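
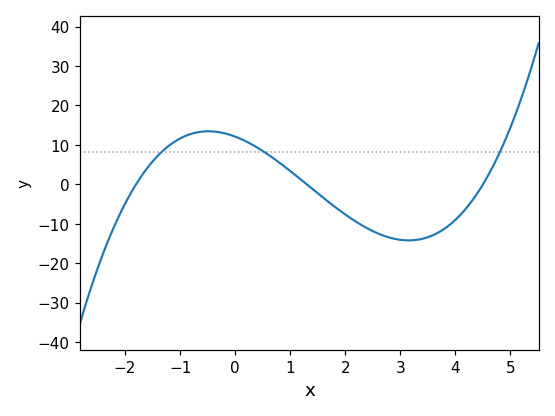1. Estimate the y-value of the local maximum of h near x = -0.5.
13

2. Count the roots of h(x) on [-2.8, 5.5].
3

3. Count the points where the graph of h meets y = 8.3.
3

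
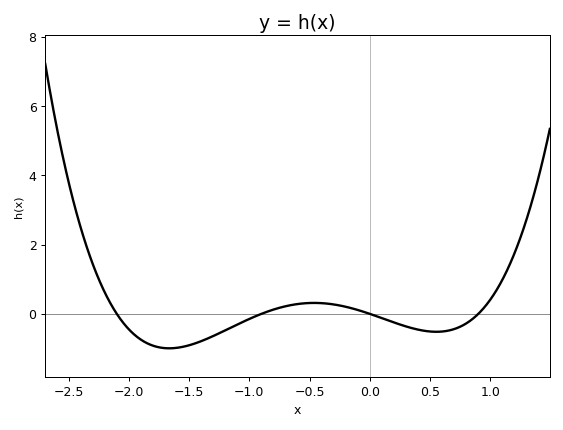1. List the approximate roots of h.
-2.1, -0.9, 0, 0.9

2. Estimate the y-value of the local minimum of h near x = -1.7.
-0.995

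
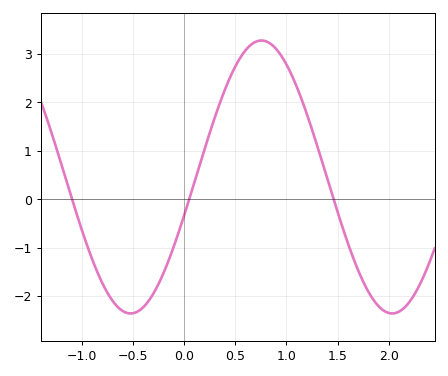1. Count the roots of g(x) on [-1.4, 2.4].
3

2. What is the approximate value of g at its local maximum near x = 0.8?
3.28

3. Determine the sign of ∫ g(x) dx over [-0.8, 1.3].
positive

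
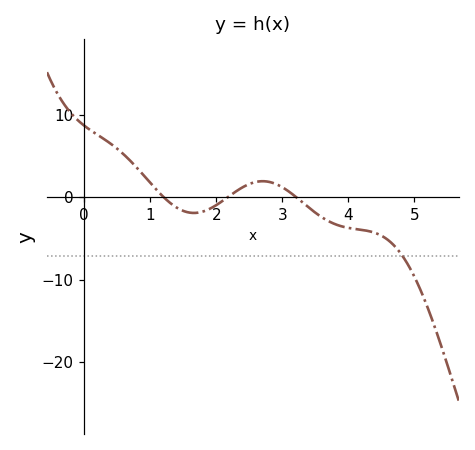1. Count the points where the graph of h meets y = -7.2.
1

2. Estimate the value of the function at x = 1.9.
-1.41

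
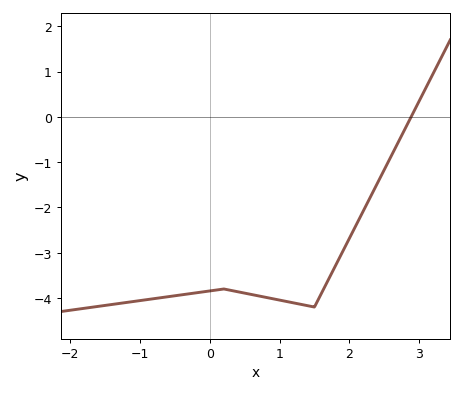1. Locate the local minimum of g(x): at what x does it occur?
1.5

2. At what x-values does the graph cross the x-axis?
2.9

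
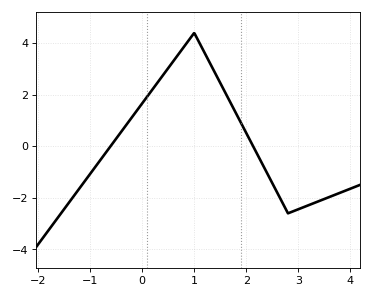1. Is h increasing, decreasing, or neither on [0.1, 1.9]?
neither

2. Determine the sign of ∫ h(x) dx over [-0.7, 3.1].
positive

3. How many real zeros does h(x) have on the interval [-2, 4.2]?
2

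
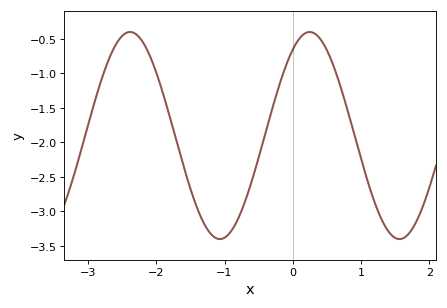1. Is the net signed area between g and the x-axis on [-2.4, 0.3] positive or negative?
negative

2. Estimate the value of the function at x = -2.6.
-0.598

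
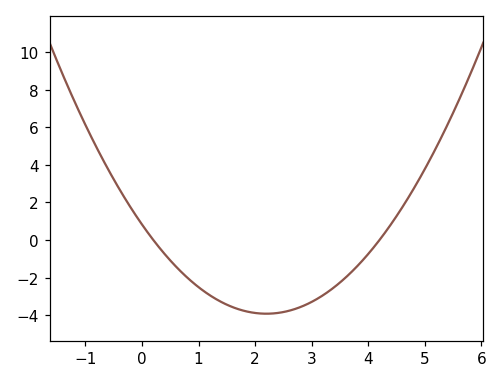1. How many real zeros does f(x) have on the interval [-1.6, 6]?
2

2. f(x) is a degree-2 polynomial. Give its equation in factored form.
y = 0.98(x - 0.2)(x - 4.2)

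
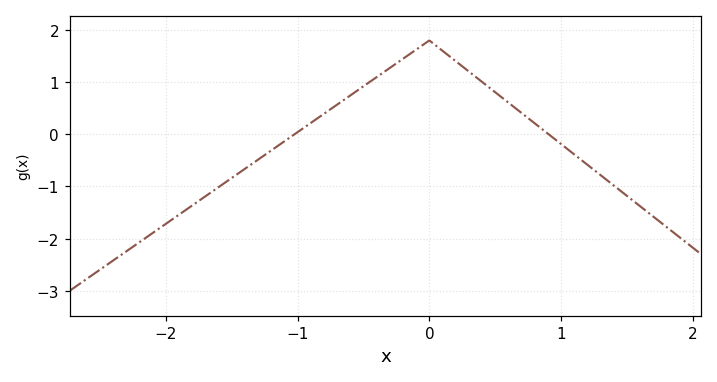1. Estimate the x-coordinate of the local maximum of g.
0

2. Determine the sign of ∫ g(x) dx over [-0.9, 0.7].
positive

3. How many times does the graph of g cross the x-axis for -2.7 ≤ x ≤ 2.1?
2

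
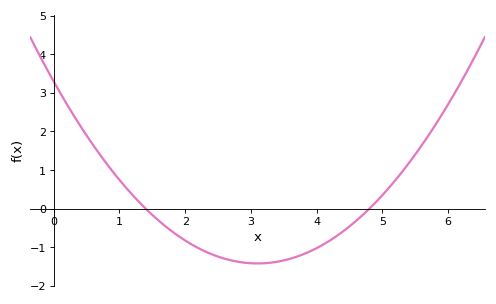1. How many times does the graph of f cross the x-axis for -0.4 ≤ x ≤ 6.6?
2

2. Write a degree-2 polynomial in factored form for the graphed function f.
y = 0.49(x - 1.4)(x - 4.8)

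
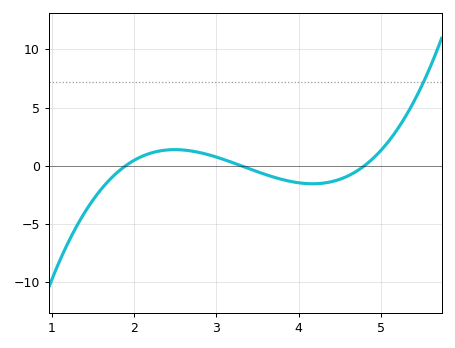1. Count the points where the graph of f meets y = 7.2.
1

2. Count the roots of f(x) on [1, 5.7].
3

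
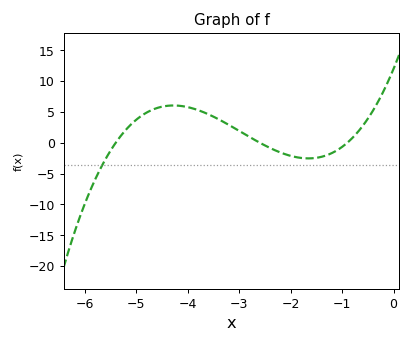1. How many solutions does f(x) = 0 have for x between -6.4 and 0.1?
3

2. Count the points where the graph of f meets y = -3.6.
1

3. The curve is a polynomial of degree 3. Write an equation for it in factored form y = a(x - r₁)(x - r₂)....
y = 0.95(x + 5.4)(x + 2.6)(x + 0.9)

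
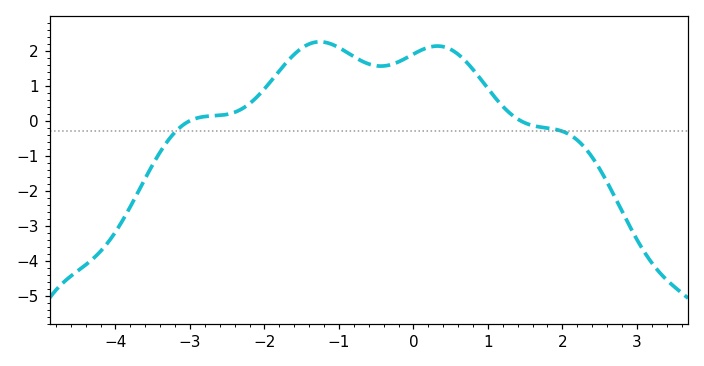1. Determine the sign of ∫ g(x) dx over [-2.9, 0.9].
positive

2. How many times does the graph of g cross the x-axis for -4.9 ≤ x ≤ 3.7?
2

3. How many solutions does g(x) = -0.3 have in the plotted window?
2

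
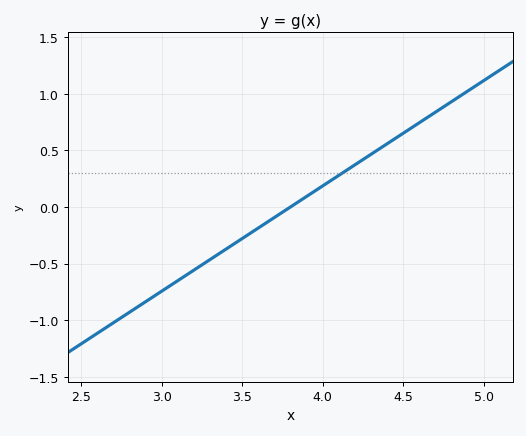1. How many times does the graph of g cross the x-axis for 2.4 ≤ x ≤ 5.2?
1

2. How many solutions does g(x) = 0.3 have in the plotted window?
1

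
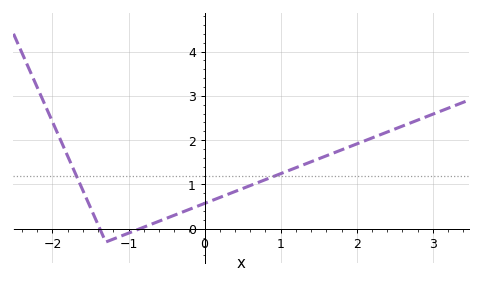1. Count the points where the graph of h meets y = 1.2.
2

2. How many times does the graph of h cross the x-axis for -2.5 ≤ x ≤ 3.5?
2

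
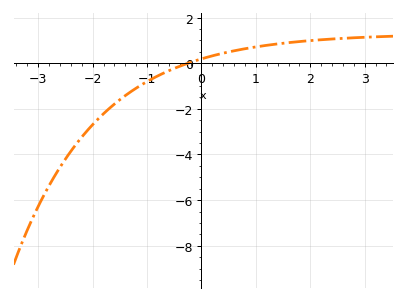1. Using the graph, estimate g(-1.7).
-2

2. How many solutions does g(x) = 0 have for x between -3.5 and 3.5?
1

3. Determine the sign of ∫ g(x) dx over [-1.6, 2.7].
positive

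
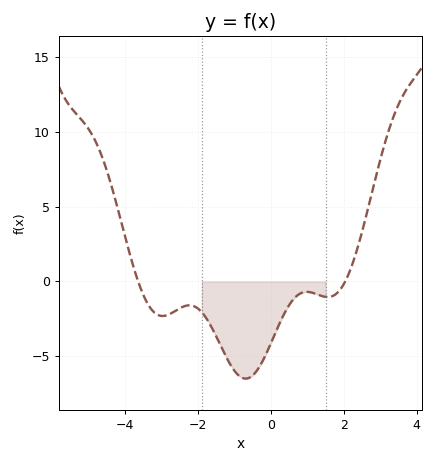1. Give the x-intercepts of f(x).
-3.65, 2.04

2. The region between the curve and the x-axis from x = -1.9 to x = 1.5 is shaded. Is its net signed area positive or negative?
negative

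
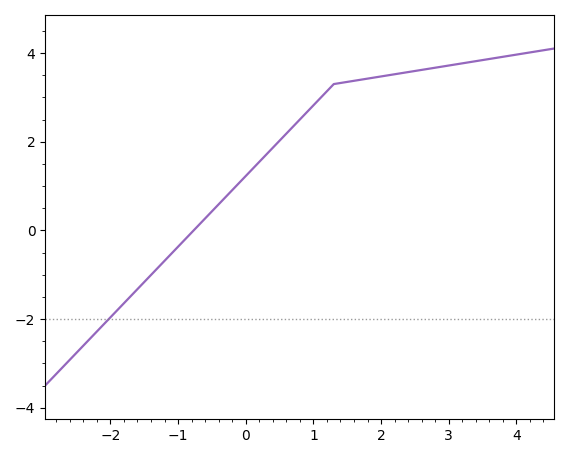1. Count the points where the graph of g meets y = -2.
1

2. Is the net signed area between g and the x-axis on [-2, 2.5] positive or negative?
positive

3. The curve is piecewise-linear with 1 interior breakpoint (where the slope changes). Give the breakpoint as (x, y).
(1.3, 3.3)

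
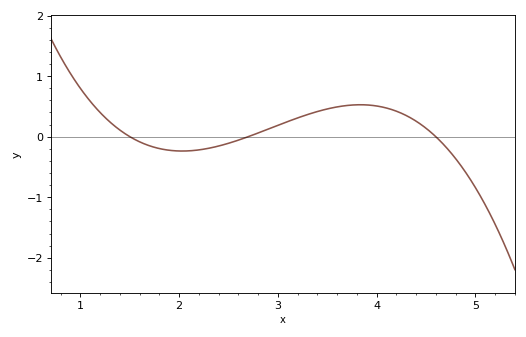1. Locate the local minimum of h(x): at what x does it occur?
2.03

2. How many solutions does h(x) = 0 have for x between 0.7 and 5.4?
3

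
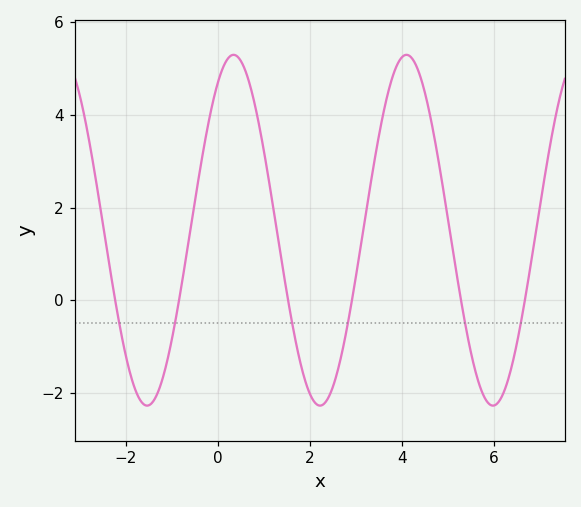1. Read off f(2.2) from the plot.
-2.2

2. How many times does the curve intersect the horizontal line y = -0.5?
6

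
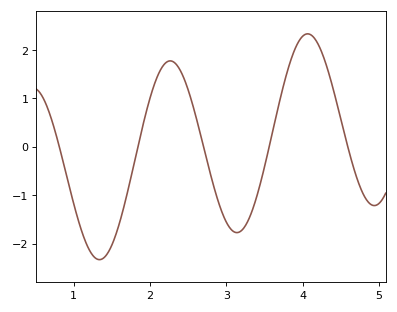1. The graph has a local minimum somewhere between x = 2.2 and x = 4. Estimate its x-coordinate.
3.1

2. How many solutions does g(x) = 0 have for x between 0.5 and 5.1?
5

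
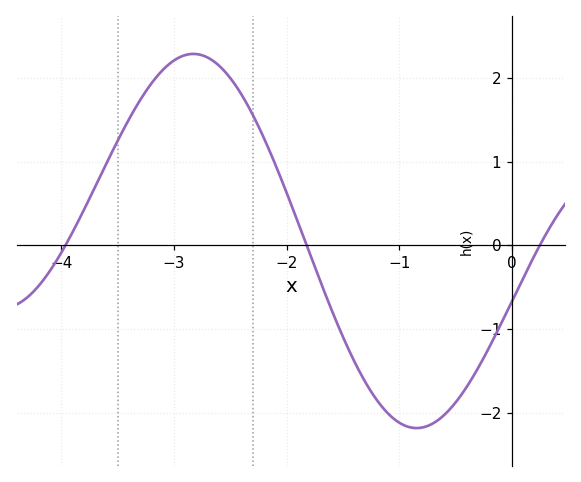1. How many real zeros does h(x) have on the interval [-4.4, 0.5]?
3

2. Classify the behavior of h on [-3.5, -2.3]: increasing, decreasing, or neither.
neither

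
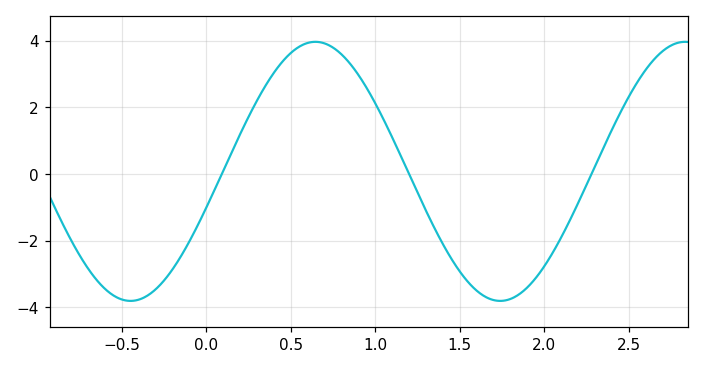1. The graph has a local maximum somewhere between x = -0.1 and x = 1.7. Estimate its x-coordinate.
0.645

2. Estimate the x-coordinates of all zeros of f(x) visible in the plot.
0.091, 1.2, 2.28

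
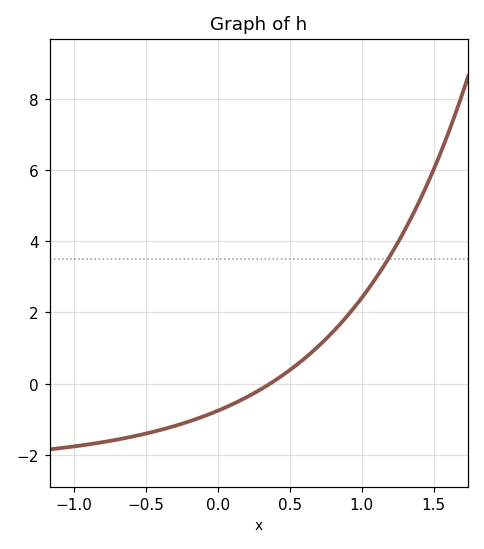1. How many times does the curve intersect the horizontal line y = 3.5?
1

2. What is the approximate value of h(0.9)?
2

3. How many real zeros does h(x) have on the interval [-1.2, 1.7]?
1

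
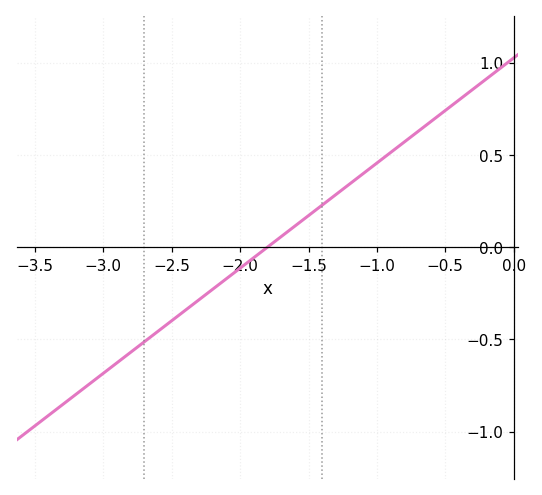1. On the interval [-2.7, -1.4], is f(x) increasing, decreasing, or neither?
increasing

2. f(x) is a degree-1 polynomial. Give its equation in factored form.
y = 0.57(x + 1.8)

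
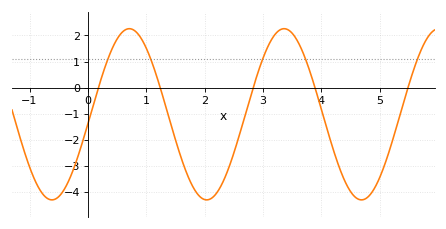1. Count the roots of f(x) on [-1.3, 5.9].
5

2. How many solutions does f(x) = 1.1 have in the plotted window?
5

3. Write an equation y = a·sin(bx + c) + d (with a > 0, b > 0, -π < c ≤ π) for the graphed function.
y = 3.28sin(2.37x - 0.11) - 1.02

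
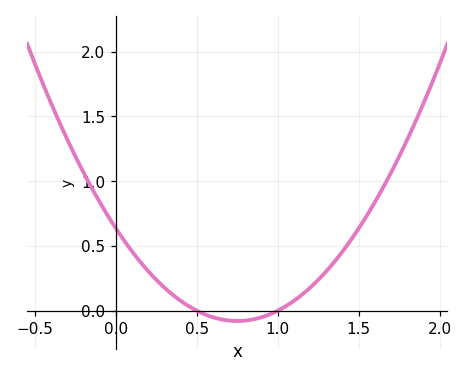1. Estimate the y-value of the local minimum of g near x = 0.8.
-0.079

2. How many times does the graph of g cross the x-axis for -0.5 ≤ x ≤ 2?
2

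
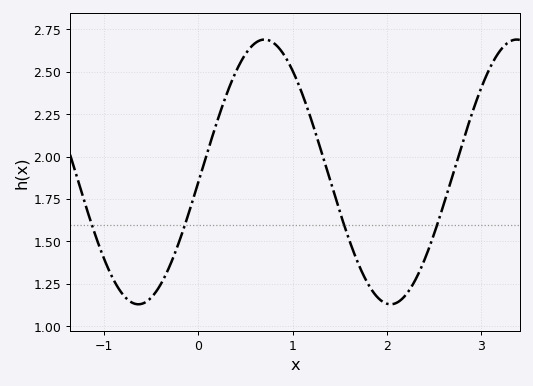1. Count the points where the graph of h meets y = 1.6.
4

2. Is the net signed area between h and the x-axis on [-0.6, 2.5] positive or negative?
positive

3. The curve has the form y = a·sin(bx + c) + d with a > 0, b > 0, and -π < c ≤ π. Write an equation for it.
y = 0.78sin(2.4x - 0.08) + 1.91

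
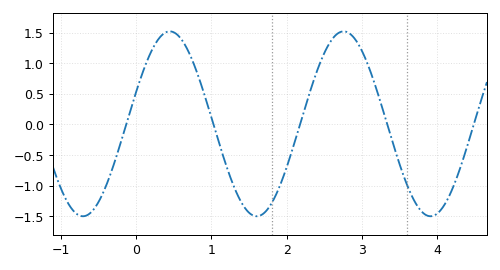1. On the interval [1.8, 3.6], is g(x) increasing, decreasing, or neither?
neither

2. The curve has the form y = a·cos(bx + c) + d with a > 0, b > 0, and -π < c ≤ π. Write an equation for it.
y = 1.51cos(2.7x - 1.2) + 0.01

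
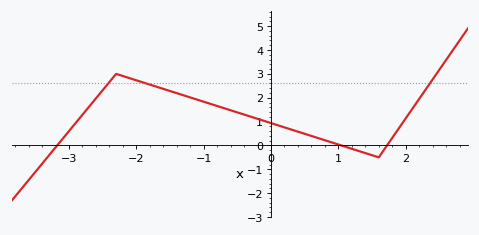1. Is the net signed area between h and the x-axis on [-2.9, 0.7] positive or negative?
positive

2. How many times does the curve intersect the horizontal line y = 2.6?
3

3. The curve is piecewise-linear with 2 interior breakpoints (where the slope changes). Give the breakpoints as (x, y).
(-2.3, 3); (1.6, -0.5)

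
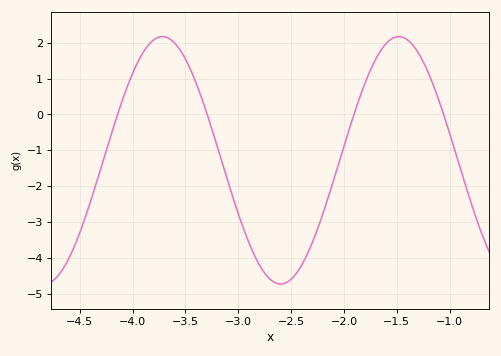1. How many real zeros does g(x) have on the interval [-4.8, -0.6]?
4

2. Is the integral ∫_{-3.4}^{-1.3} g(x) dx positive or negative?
negative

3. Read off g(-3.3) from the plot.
0.1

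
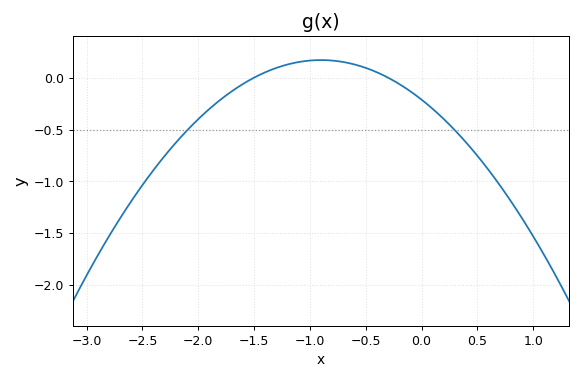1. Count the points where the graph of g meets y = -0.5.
2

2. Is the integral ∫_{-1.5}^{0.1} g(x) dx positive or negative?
positive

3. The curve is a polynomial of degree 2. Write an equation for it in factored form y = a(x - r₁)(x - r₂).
y = -0.47(x + 1.5)(x + 0.3)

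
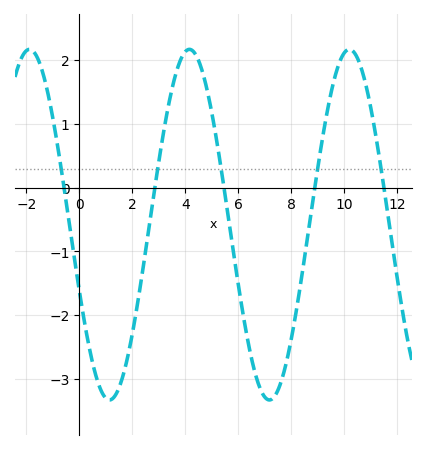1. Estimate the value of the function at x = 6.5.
-2.67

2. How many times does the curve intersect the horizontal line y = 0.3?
5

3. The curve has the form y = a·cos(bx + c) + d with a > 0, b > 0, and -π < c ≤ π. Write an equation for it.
y = 2.75cos(1.04x + 1.96) - 0.58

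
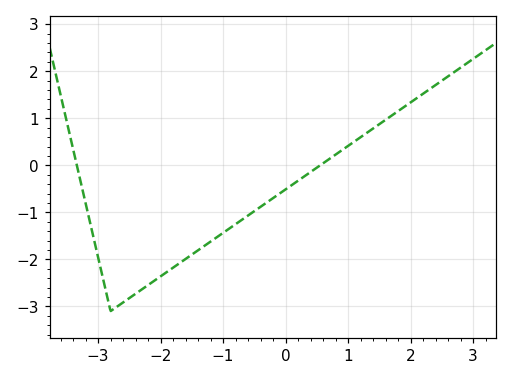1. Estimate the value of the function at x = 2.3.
1.6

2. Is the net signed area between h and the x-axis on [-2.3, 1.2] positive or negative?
negative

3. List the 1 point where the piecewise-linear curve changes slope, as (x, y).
(-2.8, -3.1)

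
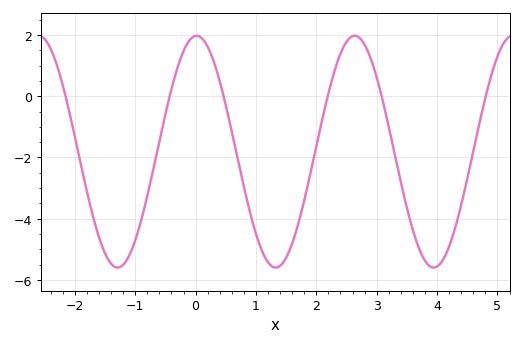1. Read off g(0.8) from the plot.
-3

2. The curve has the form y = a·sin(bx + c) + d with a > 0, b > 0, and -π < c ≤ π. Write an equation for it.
y = 3.79sin(2.4x + 1.5) - 1.81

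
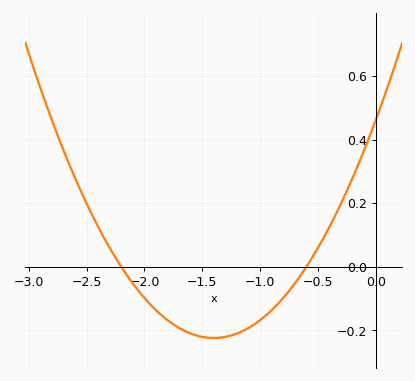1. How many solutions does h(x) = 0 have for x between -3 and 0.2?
2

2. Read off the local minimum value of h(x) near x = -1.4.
-0.224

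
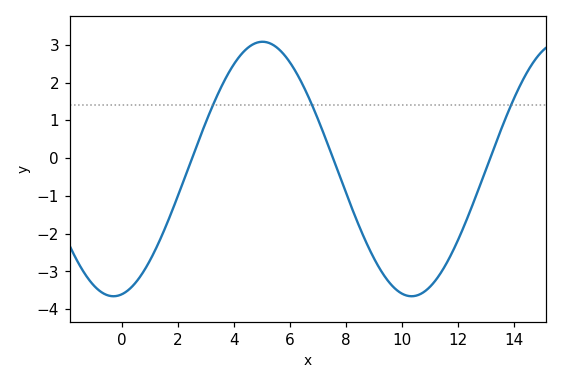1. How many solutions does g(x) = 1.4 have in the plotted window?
3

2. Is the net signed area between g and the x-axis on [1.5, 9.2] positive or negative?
positive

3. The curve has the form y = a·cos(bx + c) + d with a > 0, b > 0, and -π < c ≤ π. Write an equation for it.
y = 3.37cos(0.59x - 3) - 0.29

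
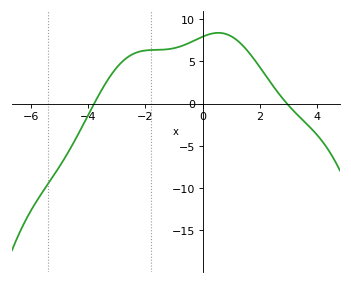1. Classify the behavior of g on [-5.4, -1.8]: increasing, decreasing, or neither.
increasing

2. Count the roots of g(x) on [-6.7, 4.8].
2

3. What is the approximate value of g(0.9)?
8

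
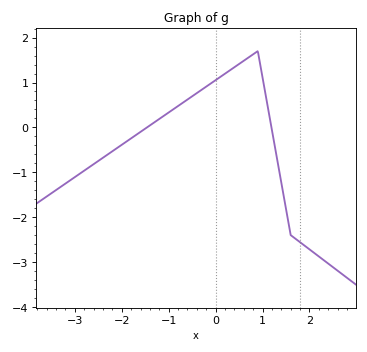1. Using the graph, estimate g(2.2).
-2.9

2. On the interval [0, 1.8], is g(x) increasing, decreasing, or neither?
neither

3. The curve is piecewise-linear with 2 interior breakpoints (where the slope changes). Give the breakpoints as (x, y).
(0.9, 1.7); (1.6, -2.4)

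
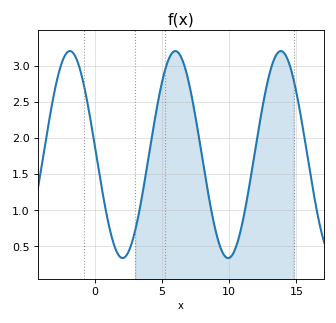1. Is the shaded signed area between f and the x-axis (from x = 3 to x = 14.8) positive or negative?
positive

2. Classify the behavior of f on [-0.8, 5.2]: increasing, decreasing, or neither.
neither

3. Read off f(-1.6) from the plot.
3.17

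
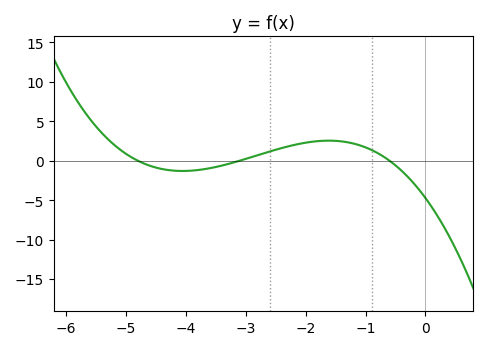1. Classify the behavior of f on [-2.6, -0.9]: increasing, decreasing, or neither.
neither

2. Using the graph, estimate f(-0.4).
-1.26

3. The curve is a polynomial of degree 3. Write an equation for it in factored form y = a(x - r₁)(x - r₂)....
y = -0.53(x + 4.8)(x + 3.1)(x + 0.6)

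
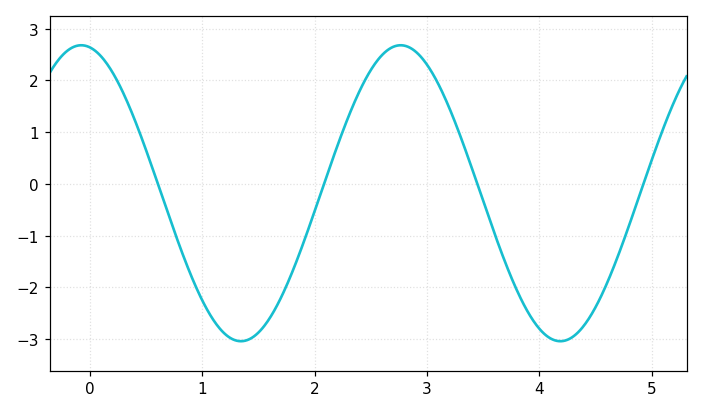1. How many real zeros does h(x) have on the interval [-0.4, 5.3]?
4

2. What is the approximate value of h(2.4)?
1.8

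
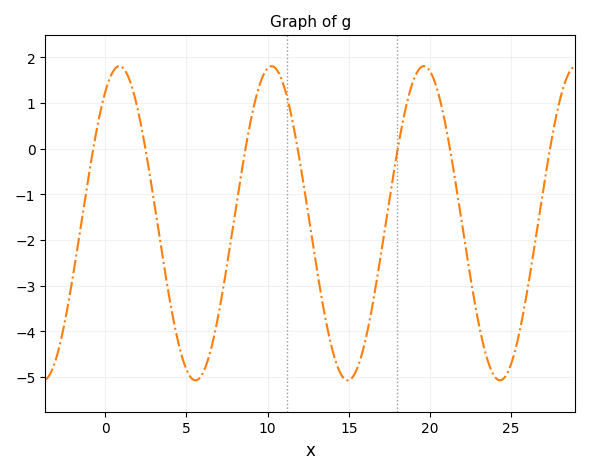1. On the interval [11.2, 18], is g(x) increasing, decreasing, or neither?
neither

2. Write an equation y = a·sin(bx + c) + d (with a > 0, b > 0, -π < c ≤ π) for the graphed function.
y = 3.44sin(0.67x + 0.99) - 1.63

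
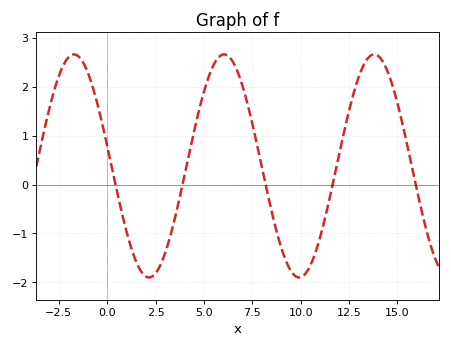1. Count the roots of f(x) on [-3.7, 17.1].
5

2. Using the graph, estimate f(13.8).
2.66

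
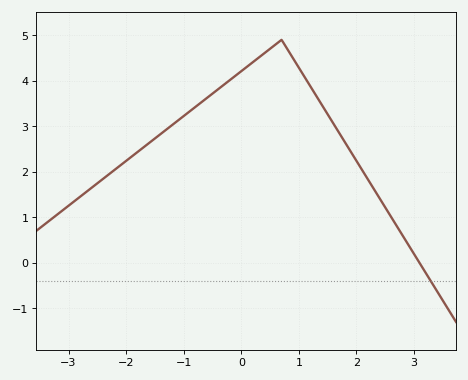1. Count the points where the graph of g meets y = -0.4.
1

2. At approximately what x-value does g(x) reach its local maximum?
0.7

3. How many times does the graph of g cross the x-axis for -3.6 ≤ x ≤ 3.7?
1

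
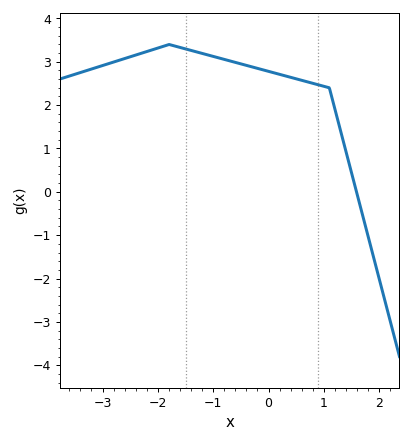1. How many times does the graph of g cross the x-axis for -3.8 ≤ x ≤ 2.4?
1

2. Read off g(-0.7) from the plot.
3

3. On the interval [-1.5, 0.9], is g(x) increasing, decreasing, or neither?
decreasing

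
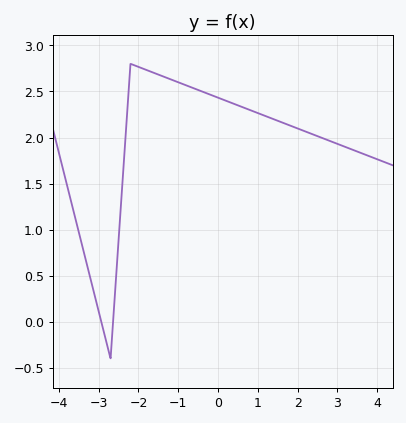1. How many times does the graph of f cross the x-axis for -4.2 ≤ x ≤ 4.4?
2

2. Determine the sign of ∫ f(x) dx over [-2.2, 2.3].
positive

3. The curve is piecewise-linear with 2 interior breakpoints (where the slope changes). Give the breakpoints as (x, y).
(-2.7, -0.4); (-2.2, 2.8)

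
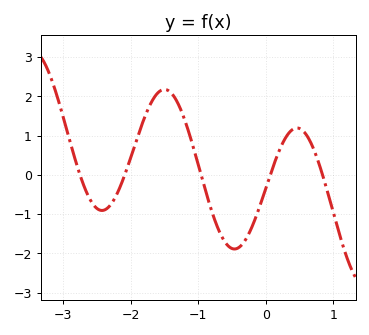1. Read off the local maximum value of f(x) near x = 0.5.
1.19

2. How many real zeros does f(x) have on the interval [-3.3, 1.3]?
5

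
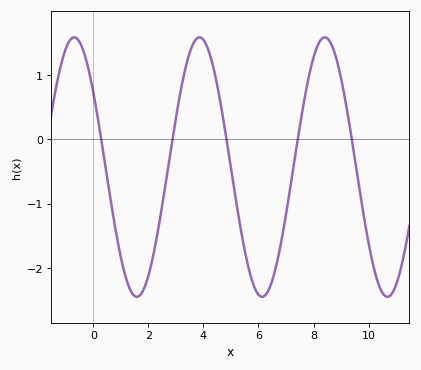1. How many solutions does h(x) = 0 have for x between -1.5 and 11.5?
5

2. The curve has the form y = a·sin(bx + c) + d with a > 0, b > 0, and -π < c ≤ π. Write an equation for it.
y = 2.02sin(1.38x + 2.53) - 0.43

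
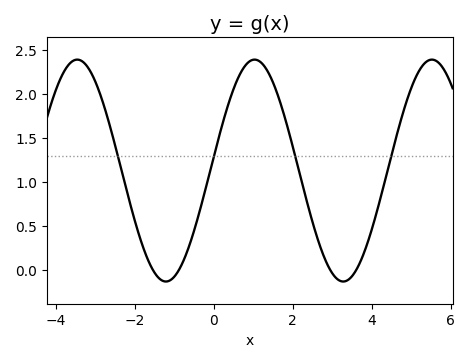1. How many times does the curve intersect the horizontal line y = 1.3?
4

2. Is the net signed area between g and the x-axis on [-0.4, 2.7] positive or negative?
positive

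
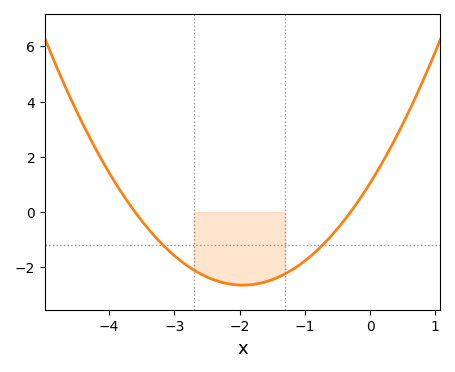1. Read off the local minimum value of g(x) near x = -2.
-2.6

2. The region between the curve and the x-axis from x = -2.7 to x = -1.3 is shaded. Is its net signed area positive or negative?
negative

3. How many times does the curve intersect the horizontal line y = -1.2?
2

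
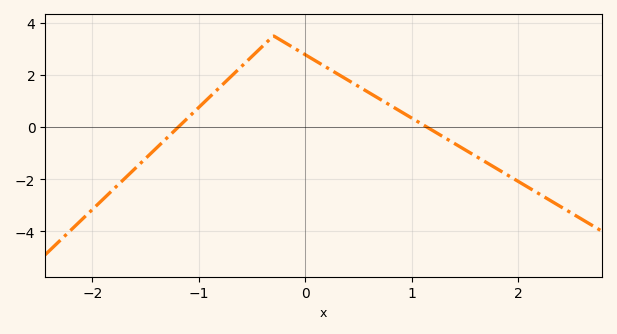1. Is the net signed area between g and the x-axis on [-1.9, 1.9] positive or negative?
positive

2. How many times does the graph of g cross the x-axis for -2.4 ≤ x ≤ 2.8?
2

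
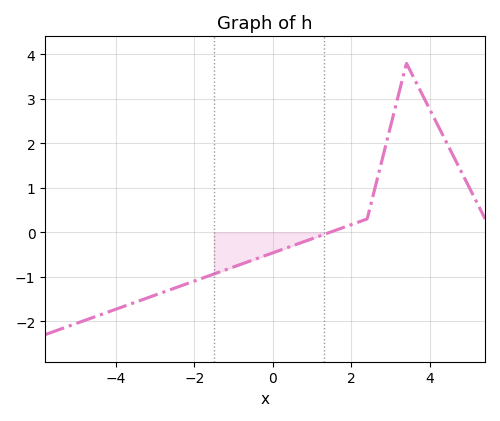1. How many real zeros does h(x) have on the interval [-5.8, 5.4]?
1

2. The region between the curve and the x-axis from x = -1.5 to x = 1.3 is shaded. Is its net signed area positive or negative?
negative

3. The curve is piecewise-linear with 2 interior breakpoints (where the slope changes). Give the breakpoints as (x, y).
(2.4, 0.3); (3.4, 3.8)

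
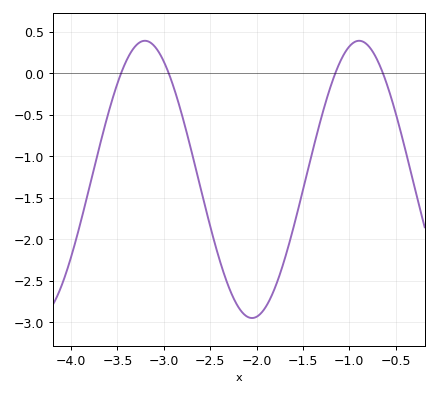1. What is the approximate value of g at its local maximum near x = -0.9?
0.39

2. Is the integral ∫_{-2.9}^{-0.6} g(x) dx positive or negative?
negative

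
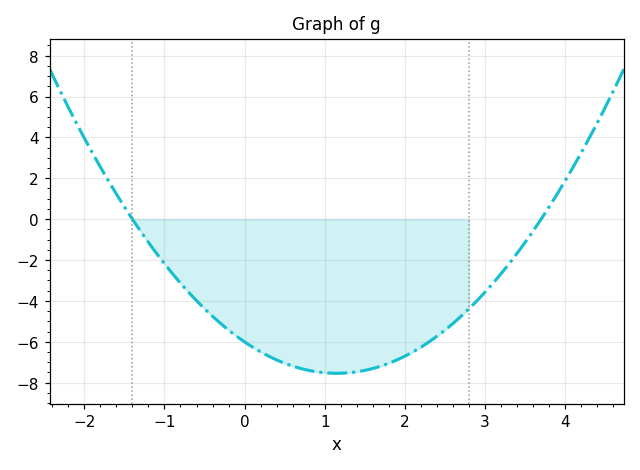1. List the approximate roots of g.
-1.4, 3.7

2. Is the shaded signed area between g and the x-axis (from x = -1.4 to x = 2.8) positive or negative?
negative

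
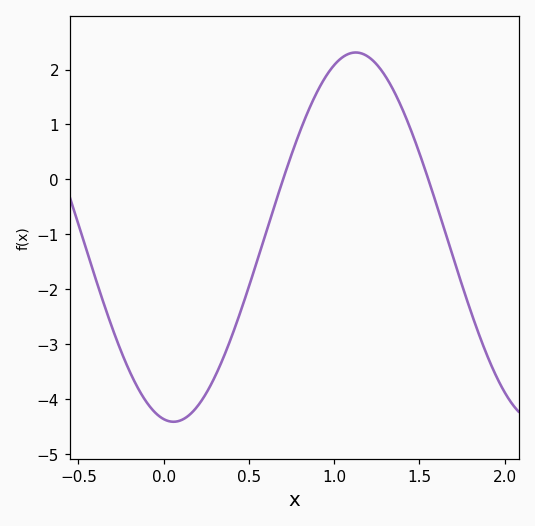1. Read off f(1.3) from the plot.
1.88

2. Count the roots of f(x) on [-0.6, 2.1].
2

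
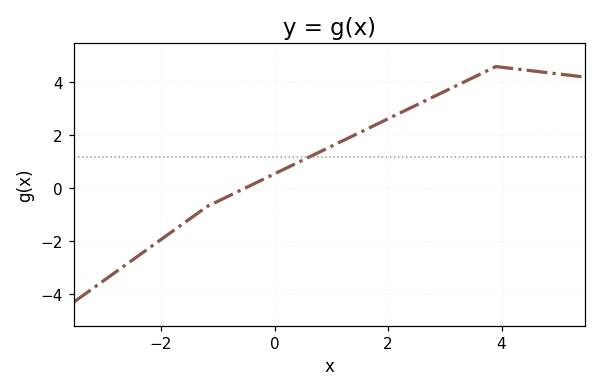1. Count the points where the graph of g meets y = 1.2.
1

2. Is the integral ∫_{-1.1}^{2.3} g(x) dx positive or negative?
positive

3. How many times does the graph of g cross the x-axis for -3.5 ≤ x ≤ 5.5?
1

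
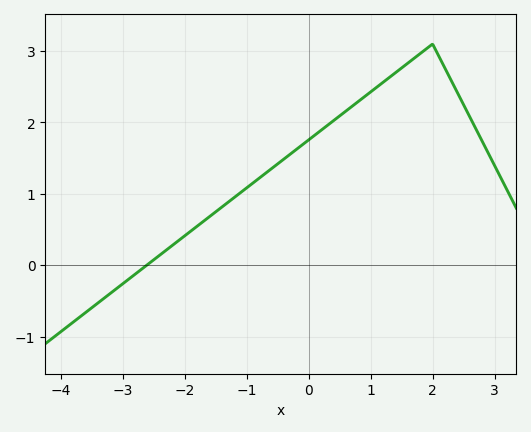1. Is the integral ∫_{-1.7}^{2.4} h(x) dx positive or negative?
positive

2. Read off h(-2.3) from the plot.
0.212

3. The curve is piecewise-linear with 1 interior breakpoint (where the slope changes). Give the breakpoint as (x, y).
(2, 3.1)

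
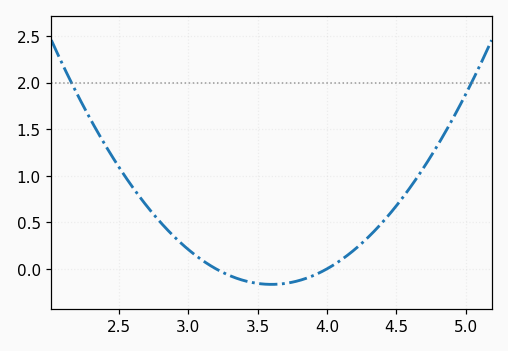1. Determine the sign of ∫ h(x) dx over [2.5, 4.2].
positive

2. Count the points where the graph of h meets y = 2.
2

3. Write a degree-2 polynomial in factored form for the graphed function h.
y = 1.04(x - 3.2)(x - 4)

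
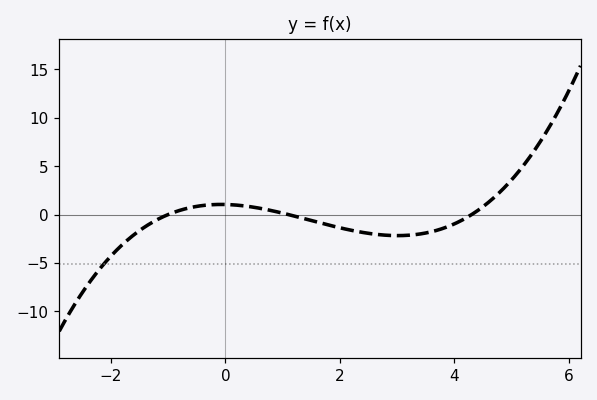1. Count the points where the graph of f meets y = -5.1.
1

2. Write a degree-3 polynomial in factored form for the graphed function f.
y = 0.22(x + 1)(x - 1.1)(x - 4.3)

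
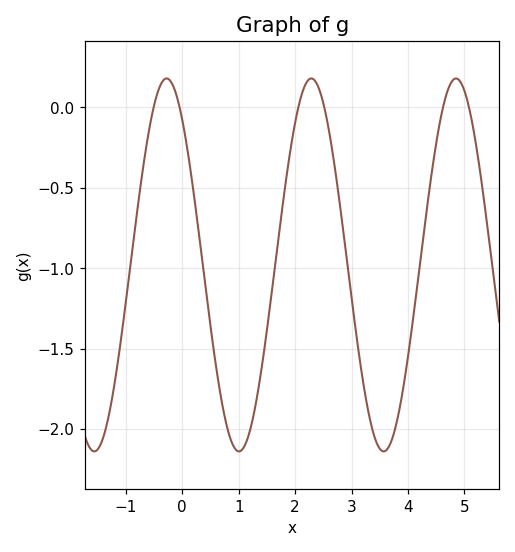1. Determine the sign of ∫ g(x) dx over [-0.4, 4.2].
negative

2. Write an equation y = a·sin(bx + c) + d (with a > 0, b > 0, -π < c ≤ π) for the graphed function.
y = 1.16sin(2.45x + 2.25) - 0.98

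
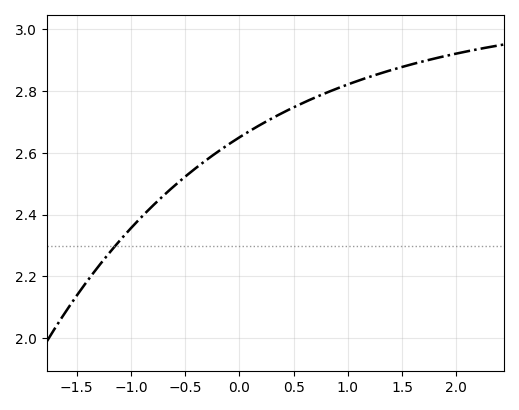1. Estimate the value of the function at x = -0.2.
2.6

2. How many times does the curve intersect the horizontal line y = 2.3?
1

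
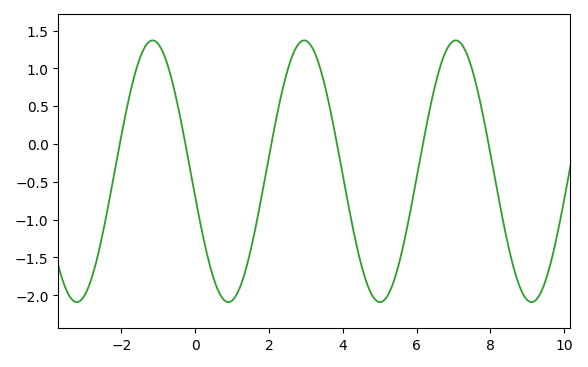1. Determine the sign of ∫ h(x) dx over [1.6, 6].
negative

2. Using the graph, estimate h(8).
-0.1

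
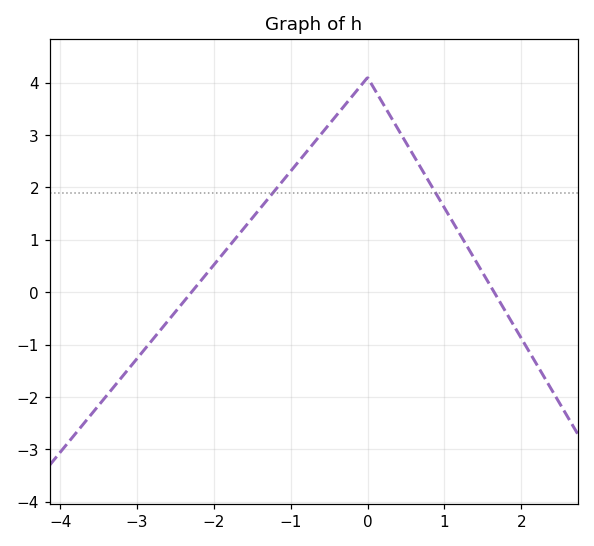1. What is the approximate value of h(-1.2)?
2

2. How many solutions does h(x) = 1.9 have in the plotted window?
2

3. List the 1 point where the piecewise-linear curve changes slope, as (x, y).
(0, 4.1)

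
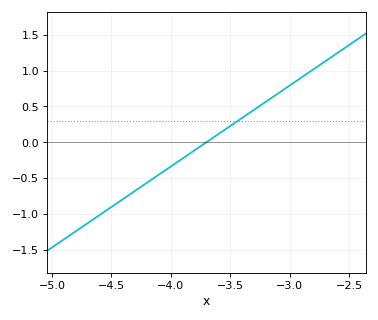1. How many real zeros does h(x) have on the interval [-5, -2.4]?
1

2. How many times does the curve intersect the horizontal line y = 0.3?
1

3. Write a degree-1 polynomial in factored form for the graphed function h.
y = 1.13(x + 3.7)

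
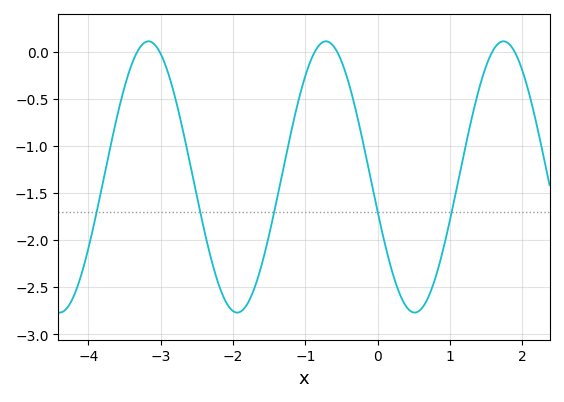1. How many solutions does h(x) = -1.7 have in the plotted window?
5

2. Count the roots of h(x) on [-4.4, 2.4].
6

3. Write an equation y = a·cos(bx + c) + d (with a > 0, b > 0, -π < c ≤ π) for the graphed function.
y = 1.44cos(2.56x + 1.83) - 1.33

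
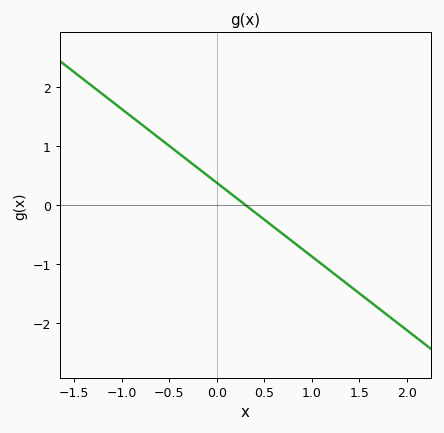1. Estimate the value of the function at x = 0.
0.375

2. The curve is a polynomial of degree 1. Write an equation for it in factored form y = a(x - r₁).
y = -1.25(x - 0.3)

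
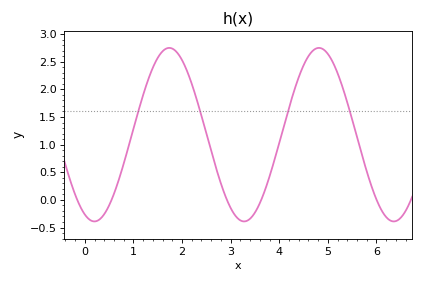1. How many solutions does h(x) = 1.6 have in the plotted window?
4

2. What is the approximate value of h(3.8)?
0.4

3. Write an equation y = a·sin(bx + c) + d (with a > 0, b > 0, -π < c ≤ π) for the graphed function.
y = 1.57sin(2x - 2) + 1.18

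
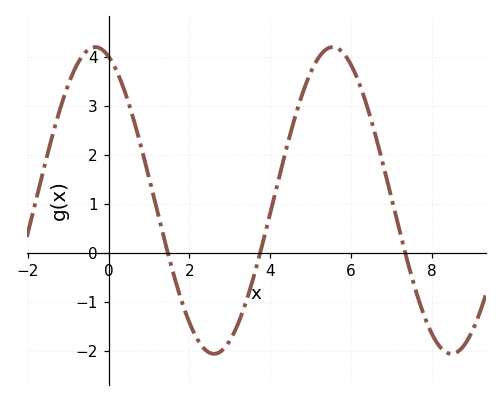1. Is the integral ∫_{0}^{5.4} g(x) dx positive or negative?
positive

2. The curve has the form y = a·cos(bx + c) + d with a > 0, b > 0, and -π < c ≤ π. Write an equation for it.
y = 3.13cos(1.07x + 0.352) + 1.08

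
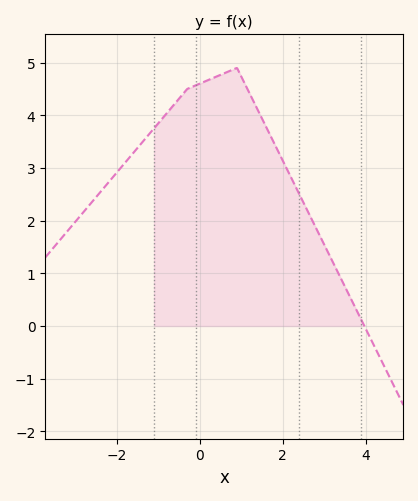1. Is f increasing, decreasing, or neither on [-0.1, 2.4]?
neither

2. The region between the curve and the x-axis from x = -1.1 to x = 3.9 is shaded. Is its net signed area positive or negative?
positive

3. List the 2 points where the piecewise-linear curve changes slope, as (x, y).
(-0.3, 4.5); (0.9, 4.9)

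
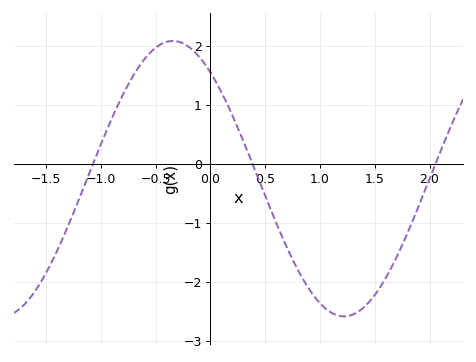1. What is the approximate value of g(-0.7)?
1.52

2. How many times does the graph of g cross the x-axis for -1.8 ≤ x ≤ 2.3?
3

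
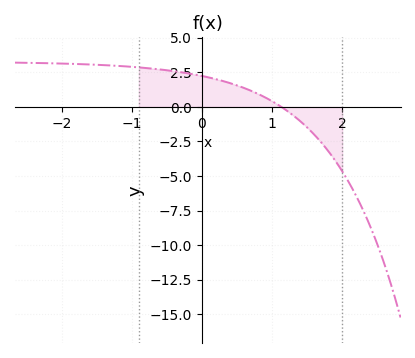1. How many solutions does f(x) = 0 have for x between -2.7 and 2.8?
1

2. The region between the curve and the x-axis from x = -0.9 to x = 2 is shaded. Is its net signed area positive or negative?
positive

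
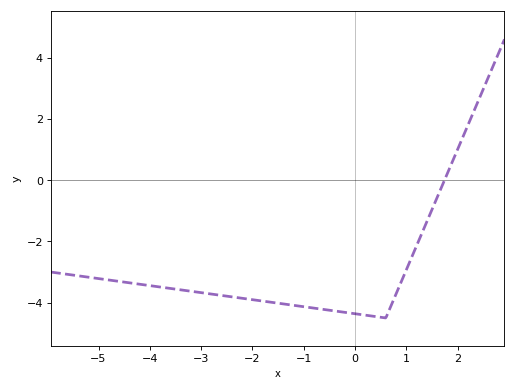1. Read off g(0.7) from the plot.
-4.11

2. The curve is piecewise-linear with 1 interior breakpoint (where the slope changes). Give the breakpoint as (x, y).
(0.6, -4.5)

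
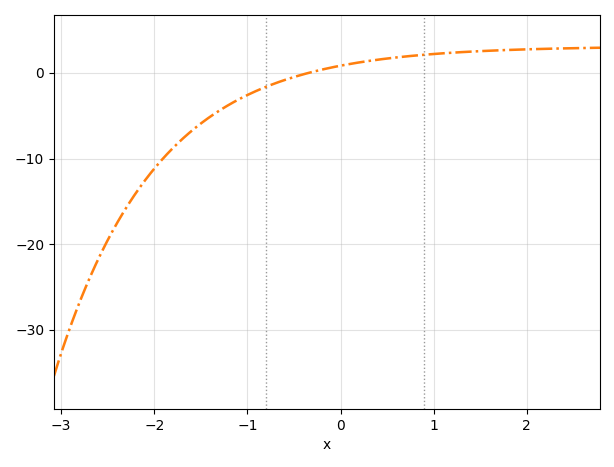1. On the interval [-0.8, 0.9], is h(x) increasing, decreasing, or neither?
increasing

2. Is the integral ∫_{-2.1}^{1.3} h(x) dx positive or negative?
negative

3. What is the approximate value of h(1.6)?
3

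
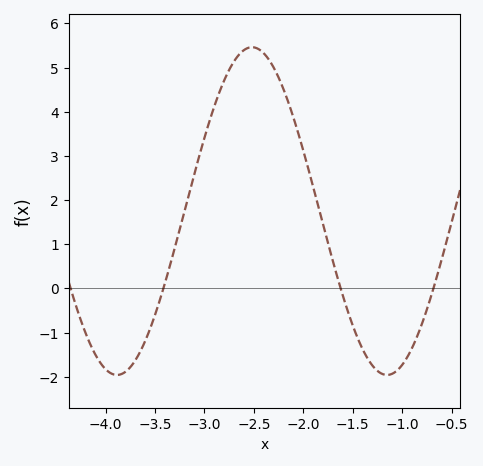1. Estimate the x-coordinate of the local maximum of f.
-2.52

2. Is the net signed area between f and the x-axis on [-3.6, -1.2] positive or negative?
positive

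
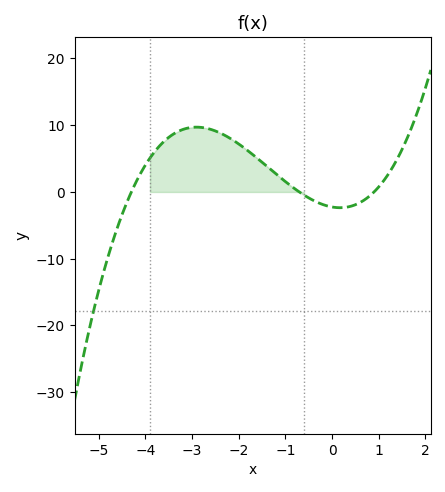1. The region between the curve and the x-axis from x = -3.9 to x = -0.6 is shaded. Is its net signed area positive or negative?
positive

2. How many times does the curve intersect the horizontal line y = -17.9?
1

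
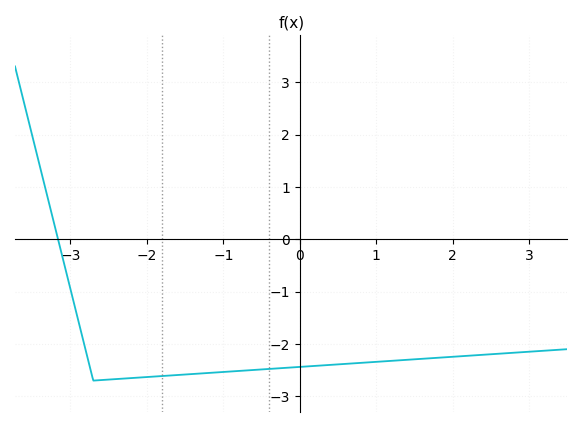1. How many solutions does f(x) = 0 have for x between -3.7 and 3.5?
1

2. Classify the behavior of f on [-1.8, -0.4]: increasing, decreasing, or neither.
increasing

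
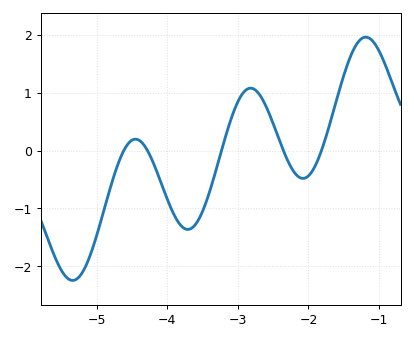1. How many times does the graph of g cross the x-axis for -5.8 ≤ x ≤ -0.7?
5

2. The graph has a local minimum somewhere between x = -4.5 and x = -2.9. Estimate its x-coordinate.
-3.71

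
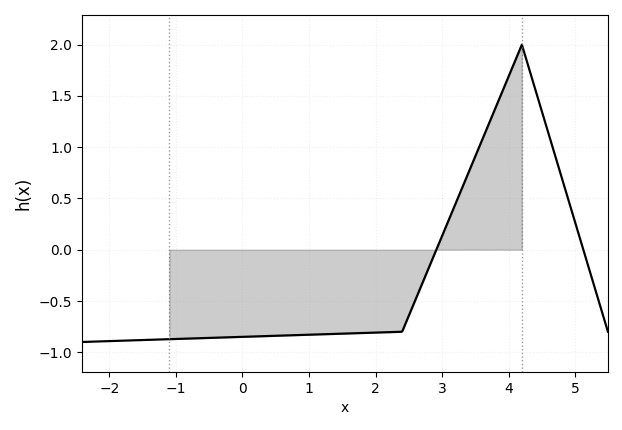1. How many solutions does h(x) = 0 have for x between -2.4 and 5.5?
2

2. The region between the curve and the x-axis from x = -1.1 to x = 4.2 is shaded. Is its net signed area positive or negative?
negative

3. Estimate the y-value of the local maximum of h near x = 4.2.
2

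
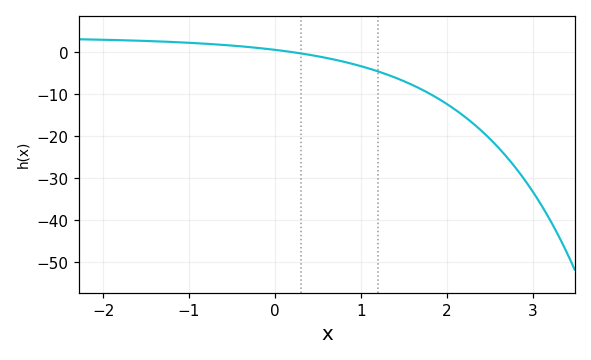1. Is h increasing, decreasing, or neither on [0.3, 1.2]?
decreasing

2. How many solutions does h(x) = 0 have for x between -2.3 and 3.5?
1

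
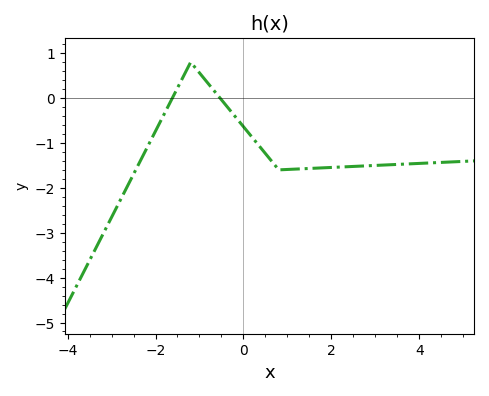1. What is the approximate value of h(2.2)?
-1.5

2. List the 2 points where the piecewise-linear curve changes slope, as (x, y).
(-1.2, 0.8); (0.8, -1.6)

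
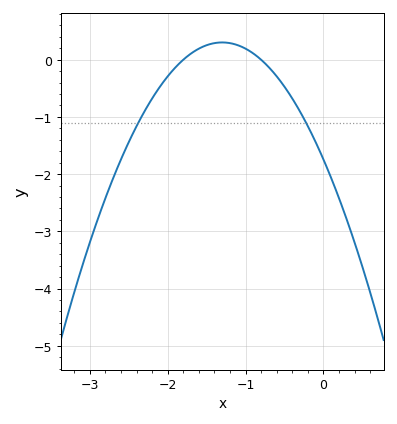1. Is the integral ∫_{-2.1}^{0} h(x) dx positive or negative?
negative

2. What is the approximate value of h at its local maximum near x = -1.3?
0.302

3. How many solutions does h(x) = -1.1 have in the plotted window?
2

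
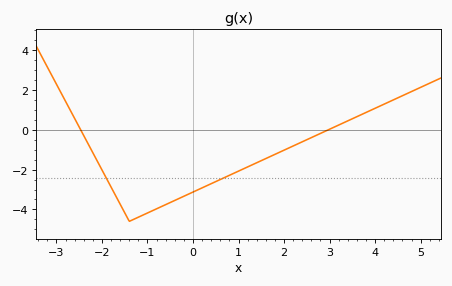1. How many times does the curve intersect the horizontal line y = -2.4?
2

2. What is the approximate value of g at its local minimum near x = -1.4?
-4.6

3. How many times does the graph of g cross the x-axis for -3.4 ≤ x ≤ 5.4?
2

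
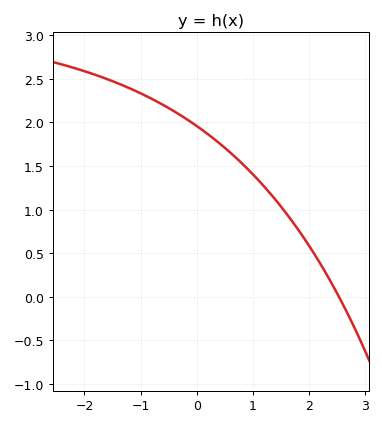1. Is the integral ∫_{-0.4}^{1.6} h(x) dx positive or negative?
positive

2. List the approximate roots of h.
2.5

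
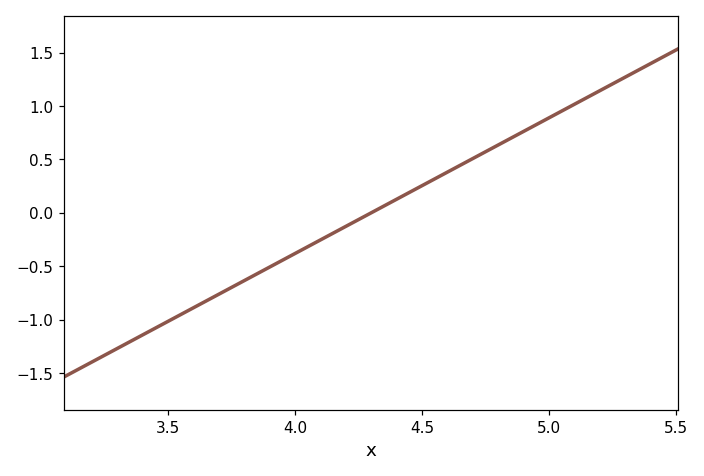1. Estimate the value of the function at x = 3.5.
-1.02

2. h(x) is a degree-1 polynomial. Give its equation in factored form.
y = 1.27(x - 4.3)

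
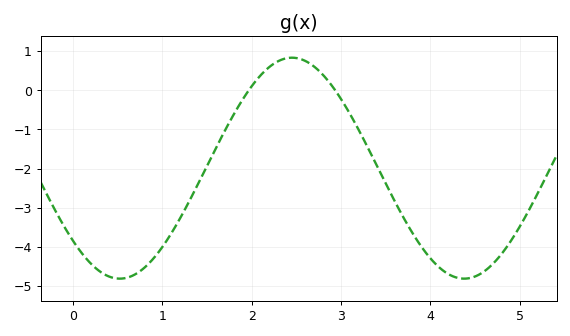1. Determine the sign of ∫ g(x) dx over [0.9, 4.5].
negative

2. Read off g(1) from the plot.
-4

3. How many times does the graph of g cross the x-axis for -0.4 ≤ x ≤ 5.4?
2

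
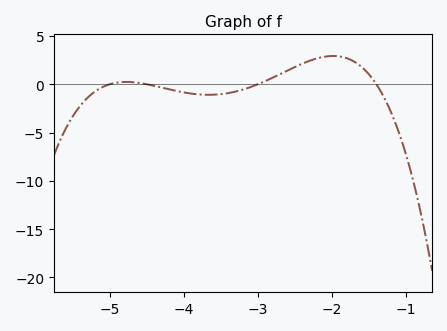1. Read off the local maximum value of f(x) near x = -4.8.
0.241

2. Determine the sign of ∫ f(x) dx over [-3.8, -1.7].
positive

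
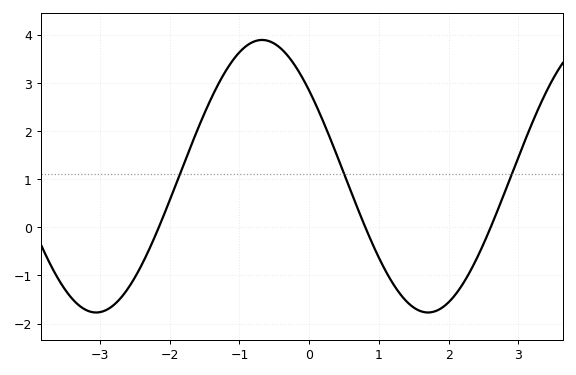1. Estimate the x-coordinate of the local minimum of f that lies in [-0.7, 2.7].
1.7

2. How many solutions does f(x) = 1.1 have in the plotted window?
3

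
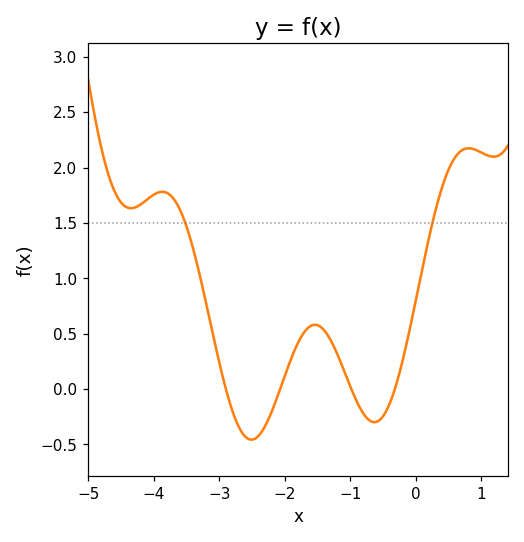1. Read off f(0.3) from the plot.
1.6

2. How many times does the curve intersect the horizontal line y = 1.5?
2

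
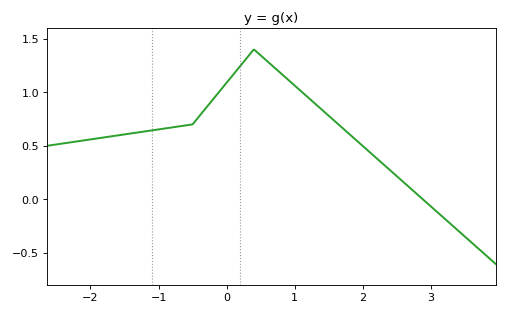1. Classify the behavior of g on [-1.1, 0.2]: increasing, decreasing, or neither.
increasing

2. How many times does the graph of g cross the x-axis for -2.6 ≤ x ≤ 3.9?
1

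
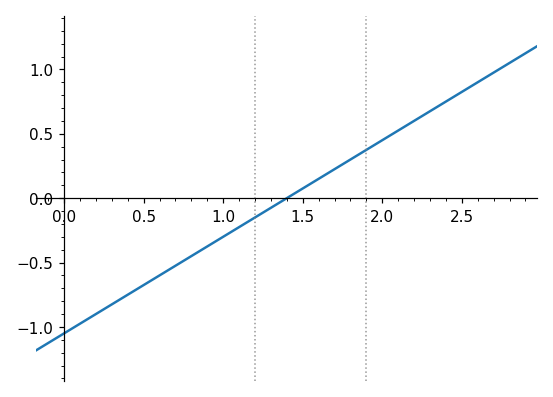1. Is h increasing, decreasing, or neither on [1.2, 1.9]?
increasing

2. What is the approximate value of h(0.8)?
-0.45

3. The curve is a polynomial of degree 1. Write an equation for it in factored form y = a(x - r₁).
y = 0.75(x - 1.4)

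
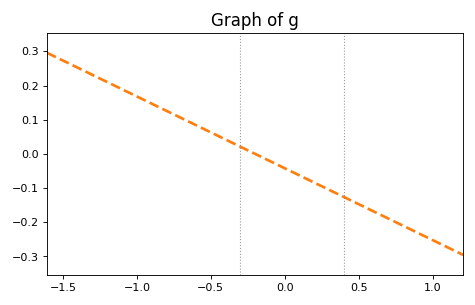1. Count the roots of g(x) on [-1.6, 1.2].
1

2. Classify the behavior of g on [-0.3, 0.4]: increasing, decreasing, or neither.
decreasing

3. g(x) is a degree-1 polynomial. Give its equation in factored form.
y = -0.21(x + 0.2)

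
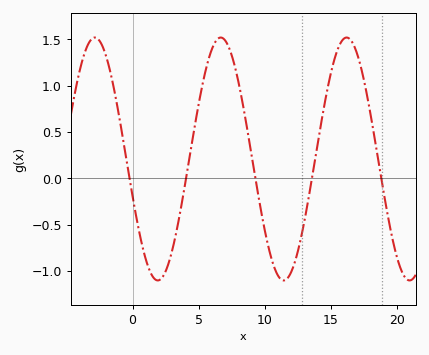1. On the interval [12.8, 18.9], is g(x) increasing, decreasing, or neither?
neither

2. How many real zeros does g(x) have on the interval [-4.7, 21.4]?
5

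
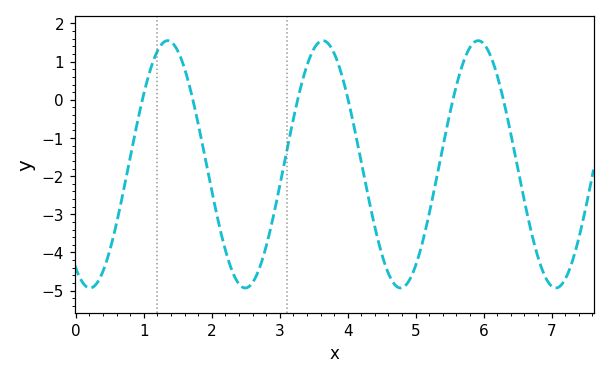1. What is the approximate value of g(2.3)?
-4.49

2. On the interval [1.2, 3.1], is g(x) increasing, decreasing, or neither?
neither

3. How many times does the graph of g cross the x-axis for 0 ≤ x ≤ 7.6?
6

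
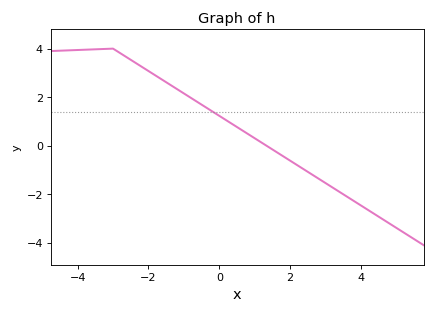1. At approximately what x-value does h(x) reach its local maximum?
-3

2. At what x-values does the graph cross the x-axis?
1.4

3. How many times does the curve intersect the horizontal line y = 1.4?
1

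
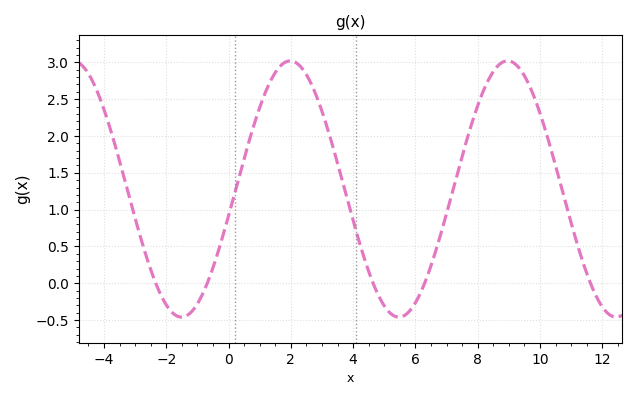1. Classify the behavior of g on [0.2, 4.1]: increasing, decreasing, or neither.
neither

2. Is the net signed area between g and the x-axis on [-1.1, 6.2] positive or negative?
positive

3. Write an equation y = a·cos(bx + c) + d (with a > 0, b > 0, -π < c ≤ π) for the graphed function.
y = 1.74cos(0.9x - 1.8) + 1.28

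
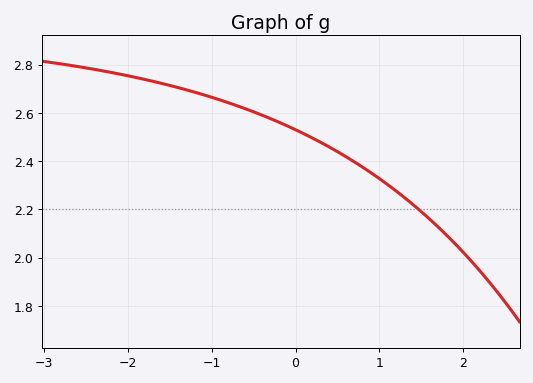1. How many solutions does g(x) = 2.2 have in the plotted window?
1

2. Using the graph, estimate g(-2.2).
2.76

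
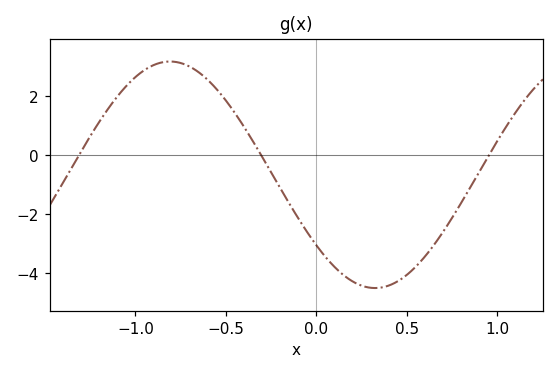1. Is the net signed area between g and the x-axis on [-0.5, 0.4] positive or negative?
negative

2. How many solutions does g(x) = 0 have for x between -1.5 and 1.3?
3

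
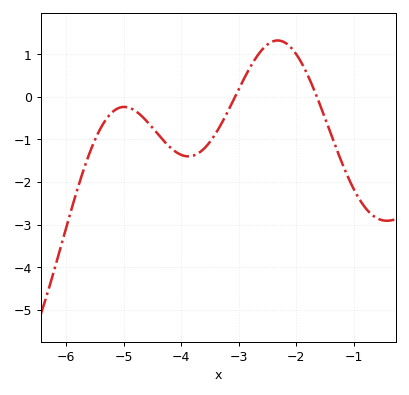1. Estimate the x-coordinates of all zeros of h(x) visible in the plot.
-3.07, -1.64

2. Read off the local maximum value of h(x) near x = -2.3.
1.32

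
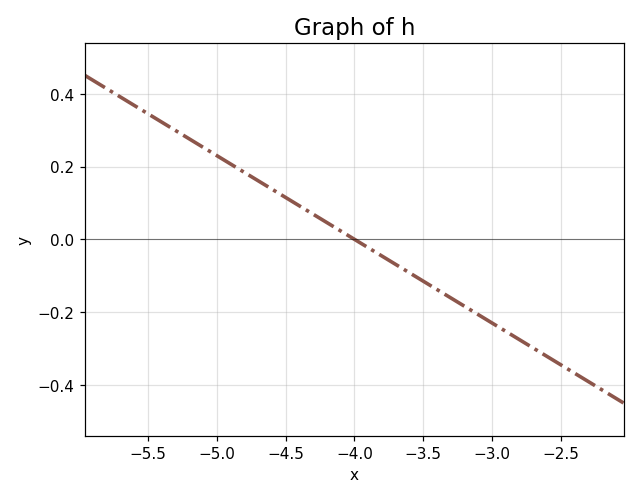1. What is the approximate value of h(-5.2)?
0.28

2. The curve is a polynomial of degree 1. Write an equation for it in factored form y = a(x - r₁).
y = -0.23(x + 4)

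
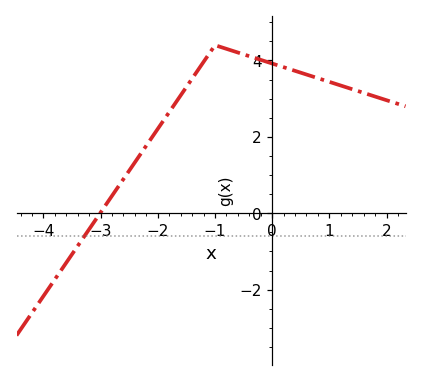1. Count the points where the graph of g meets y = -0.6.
1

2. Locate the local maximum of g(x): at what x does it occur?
-1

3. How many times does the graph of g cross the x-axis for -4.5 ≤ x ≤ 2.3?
1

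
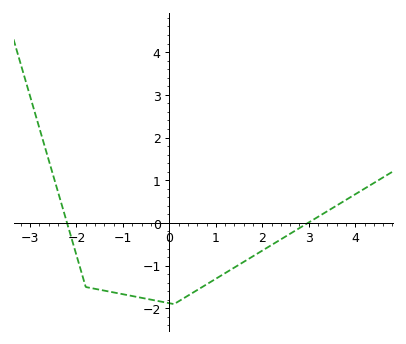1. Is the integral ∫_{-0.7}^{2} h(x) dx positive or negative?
negative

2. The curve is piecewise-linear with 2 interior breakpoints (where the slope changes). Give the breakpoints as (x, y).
(-1.8, -1.5); (0.1, -1.9)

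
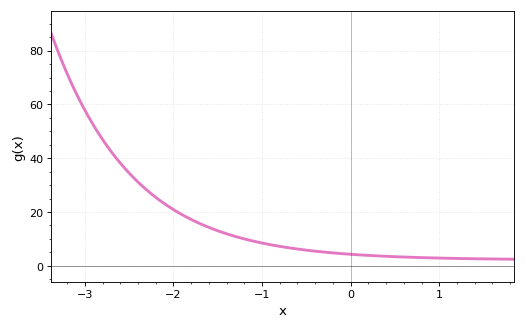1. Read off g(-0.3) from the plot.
5.1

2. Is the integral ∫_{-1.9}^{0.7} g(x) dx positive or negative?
positive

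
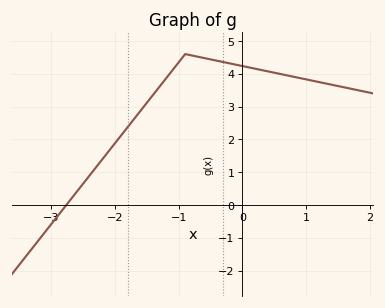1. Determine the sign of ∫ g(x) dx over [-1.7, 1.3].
positive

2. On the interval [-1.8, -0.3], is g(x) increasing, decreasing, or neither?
neither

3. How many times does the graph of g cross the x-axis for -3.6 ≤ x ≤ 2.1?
1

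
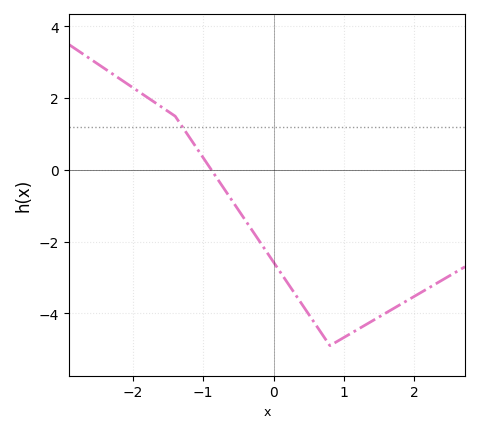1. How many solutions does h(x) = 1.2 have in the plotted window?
1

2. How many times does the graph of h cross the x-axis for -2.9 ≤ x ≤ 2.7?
1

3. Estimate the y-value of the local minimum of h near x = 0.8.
-4.8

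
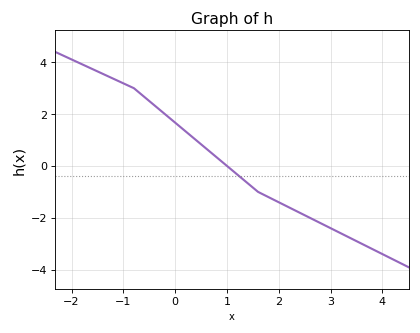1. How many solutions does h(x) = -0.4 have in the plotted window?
1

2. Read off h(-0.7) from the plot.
2.8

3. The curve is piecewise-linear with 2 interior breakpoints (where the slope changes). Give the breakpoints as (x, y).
(-0.8, 3); (1.6, -1)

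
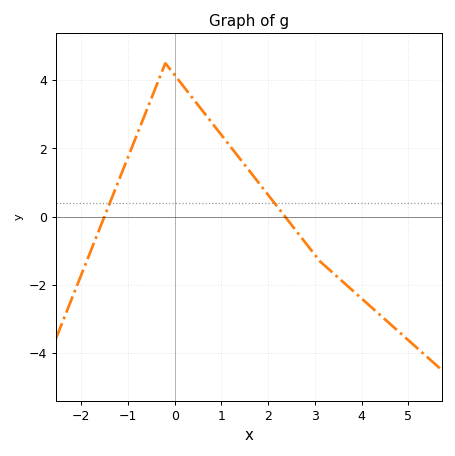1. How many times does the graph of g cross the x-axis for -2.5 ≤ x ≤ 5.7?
2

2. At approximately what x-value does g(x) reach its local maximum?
-0.201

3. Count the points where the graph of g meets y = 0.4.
2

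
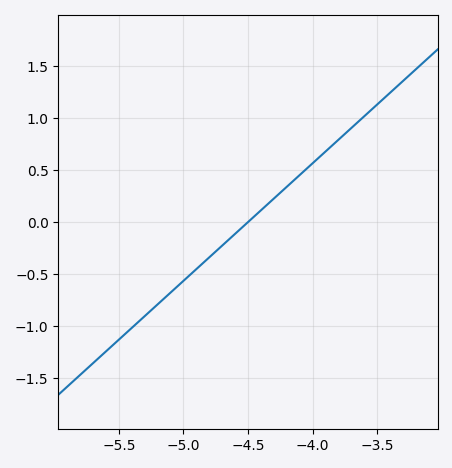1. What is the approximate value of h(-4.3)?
0.226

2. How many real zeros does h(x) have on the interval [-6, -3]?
1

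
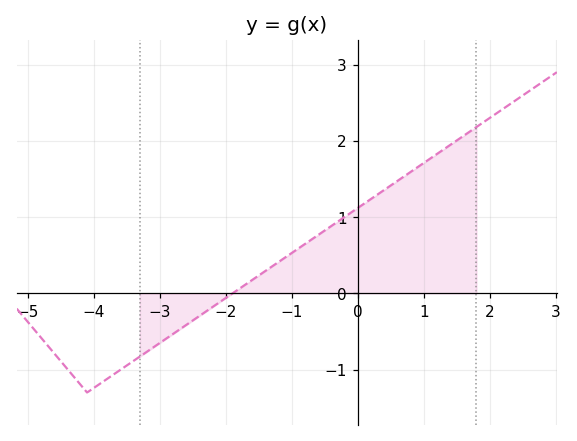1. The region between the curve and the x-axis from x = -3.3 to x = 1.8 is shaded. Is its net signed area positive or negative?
positive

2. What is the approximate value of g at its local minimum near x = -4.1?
-1.3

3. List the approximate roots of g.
-1.9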